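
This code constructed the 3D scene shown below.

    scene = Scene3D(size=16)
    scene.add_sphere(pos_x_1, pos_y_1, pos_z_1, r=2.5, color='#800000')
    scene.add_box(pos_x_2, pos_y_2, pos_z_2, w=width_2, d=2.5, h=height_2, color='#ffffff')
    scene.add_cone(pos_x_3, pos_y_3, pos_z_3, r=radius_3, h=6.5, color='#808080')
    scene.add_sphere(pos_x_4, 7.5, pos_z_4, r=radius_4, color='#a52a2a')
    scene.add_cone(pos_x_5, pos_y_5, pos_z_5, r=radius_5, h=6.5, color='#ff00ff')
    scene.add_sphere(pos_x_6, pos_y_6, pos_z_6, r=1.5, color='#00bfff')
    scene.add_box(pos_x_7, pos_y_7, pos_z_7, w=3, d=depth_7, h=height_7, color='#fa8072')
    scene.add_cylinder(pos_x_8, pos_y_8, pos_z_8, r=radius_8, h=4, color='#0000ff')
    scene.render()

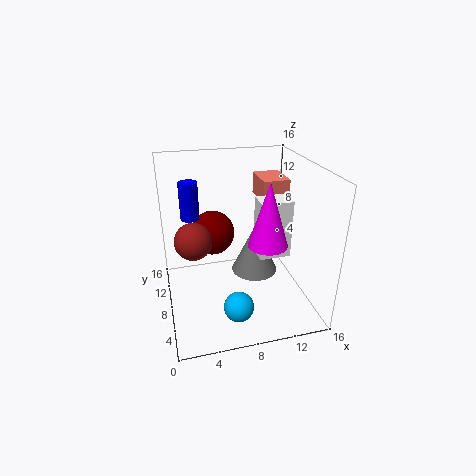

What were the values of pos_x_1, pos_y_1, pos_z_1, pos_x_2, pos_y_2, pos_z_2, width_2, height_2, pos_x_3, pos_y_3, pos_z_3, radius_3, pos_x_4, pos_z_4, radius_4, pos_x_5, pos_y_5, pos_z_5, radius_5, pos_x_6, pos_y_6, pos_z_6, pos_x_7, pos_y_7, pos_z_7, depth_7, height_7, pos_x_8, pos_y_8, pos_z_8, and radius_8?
pos_x_1 = 5.5
pos_y_1 = 10
pos_z_1 = 8
pos_x_2 = 10
pos_y_2 = 6
pos_z_2 = 6
width_2 = 3.5
height_2 = 6.5
pos_x_3 = 11.5
pos_y_3 = 12.5
pos_z_3 = 0.5
radius_3 = 3
pos_x_4 = 3
pos_z_4 = 8.5
radius_4 = 2
pos_x_5 = 10
pos_y_5 = 4
pos_z_5 = 9
radius_5 = 2
pos_x_6 = 6.5
pos_y_6 = 2
pos_z_6 = 3.5
pos_x_7 = 11
pos_y_7 = 8.5
pos_z_7 = 11.5
depth_7 = 4
height_7 = 2.5
pos_x_8 = 3
pos_y_8 = 9
pos_z_8 = 10.5
radius_8 = 1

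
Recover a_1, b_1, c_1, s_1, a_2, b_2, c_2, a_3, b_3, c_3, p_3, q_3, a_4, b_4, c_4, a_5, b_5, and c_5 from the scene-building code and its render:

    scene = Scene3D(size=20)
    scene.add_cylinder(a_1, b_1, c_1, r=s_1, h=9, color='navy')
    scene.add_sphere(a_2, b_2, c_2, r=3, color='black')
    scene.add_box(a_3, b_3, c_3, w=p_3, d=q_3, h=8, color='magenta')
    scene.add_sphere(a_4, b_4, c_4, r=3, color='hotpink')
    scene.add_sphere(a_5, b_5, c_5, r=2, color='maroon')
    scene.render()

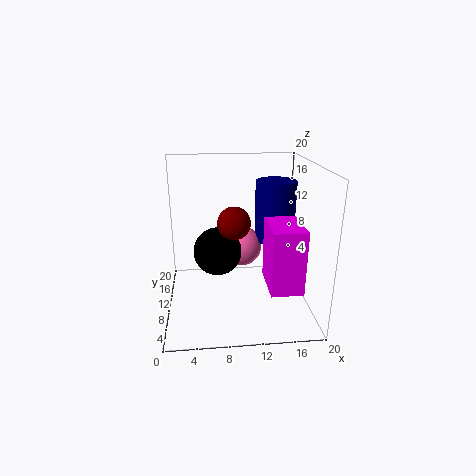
a_1 = 16
b_1 = 14
c_1 = 8
s_1 = 3
a_2 = 7
b_2 = 6
c_2 = 10
a_3 = 13
b_3 = 1
c_3 = 6
p_3 = 4
q_3 = 6
a_4 = 11
b_4 = 14
c_4 = 7
a_5 = 9
b_5 = 5
c_5 = 14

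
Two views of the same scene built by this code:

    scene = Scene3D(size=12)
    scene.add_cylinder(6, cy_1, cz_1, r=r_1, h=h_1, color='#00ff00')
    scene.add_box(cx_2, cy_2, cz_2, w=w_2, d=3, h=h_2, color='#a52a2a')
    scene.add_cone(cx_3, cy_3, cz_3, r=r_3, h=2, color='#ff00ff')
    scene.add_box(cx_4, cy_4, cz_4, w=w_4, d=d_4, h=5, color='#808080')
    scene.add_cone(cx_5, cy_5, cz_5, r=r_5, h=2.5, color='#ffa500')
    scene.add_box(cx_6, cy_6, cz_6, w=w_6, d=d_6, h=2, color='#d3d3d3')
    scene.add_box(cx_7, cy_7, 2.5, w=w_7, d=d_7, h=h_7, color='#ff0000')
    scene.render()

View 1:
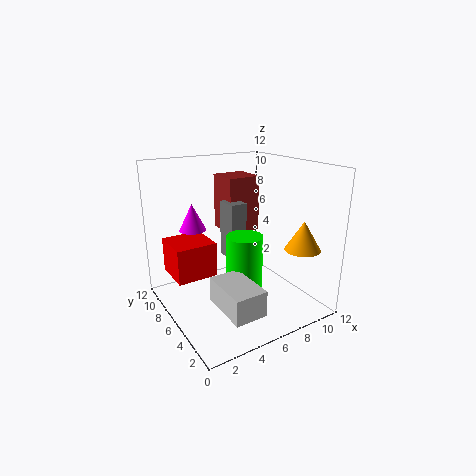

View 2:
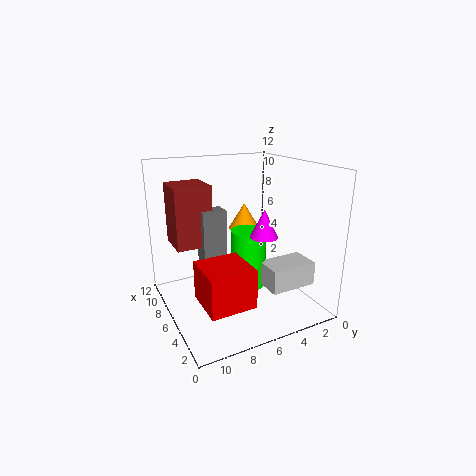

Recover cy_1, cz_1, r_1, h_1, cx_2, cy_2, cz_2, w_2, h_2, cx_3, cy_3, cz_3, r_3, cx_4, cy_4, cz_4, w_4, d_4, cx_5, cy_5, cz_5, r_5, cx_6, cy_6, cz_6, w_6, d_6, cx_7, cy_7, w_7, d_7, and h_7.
cy_1 = 5
cz_1 = 1.5
r_1 = 1.5
h_1 = 5
cx_2 = 6.5
cy_2 = 8
cz_2 = 5.5
w_2 = 3
h_2 = 5
cx_3 = 2
cy_3 = 6
cz_3 = 7.5
r_3 = 1
cx_4 = 6
cy_4 = 7
cz_4 = 3.5
w_4 = 1.5
d_4 = 2
cx_5 = 10.5
cy_5 = 3
cz_5 = 5
r_5 = 1.5
cx_6 = 2.5
cy_6 = 0.5
cz_6 = 2
w_6 = 2.5
d_6 = 4
cx_7 = 1
cy_7 = 7
w_7 = 3.5
d_7 = 3.5
h_7 = 3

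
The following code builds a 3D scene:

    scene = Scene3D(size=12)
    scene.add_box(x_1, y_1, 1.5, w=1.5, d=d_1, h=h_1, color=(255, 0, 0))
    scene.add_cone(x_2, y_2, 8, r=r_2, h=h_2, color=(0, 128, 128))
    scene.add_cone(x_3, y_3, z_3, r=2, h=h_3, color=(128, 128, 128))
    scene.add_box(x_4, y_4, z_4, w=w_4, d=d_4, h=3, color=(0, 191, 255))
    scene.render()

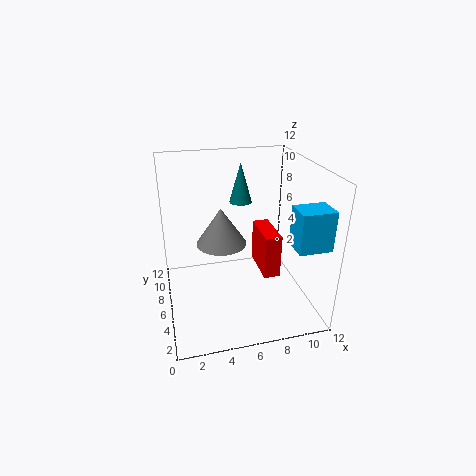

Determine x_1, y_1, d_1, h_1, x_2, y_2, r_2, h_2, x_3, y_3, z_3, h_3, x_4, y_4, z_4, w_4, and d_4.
x_1 = 8.5, y_1 = 6, d_1 = 4, h_1 = 4, x_2 = 7, y_2 = 9, r_2 = 1, h_2 = 3.5, x_3 = 4.5, y_3 = 5.5, z_3 = 6, h_3 = 3, x_4 = 9, y_4 = 0.5, z_4 = 7, w_4 = 2.5, d_4 = 2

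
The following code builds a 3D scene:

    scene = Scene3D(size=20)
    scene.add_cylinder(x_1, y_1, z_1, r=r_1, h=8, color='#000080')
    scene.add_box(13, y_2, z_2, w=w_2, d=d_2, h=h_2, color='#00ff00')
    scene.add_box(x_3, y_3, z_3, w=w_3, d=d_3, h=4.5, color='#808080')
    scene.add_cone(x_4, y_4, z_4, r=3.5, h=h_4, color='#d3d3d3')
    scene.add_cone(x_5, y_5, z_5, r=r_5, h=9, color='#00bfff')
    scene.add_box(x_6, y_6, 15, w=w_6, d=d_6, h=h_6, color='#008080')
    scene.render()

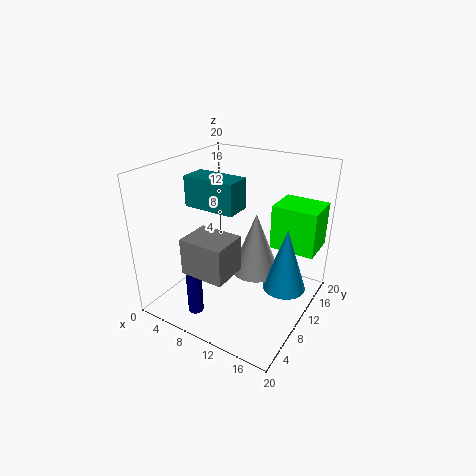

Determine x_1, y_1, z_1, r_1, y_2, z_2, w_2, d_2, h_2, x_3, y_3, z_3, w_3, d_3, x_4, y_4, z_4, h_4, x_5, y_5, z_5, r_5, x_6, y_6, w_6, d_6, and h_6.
x_1 = 8, y_1 = 2.5, z_1 = 2, r_1 = 1, y_2 = 14, z_2 = 7.5, w_2 = 6.5, d_2 = 5.5, h_2 = 6.5, x_3 = 8, y_3 = 0.5, z_3 = 9, w_3 = 5.5, d_3 = 4.5, x_4 = 11.5, y_4 = 12.5, z_4 = 4, h_4 = 9, x_5 = 16.5, y_5 = 12, z_5 = 3, r_5 = 3, x_6 = 4.5, y_6 = 6, w_6 = 7, d_6 = 3.5, h_6 = 4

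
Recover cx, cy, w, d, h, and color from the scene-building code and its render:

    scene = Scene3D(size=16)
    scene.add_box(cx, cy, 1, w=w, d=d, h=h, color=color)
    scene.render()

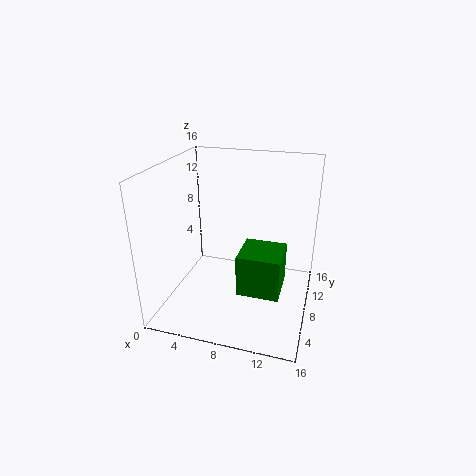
cx = 8; cy = 7; w = 5; d = 5; h = 5; color = 'green'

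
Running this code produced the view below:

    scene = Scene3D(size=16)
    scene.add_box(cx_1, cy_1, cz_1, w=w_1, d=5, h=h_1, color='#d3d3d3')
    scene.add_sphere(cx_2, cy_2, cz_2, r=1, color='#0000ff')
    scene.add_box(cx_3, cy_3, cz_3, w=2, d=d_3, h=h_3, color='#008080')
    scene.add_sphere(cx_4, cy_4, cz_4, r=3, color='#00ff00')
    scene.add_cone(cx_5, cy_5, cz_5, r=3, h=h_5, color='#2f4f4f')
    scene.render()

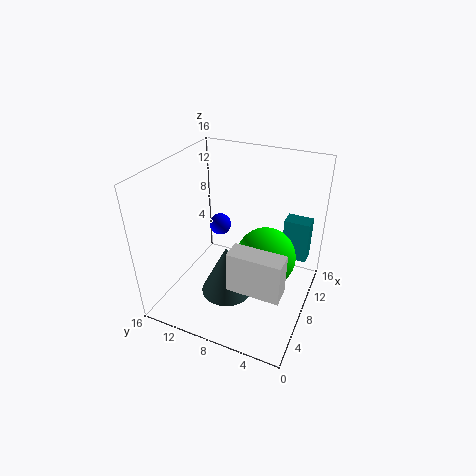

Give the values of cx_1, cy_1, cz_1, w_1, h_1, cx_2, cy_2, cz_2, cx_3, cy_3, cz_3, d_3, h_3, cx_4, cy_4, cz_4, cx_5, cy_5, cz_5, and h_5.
cx_1 = 1; cy_1 = 1; cz_1 = 7; w_1 = 2; h_1 = 4; cx_2 = 4; cy_2 = 8; cz_2 = 12; cx_3 = 12; cy_3 = 1; cz_3 = 4; d_3 = 3; h_3 = 5; cx_4 = 6; cy_4 = 4; cz_4 = 8; cx_5 = 7; cy_5 = 9; cz_5 = 1; h_5 = 6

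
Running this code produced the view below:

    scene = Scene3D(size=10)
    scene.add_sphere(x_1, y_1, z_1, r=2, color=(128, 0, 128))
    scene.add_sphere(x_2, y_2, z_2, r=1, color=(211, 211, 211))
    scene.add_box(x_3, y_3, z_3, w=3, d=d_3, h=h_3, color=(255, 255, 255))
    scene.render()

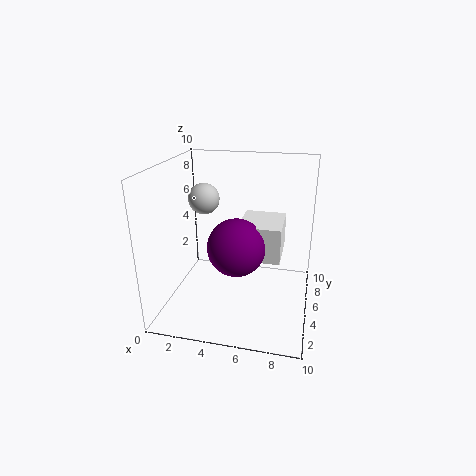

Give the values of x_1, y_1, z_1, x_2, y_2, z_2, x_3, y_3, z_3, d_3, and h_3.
x_1 = 5
y_1 = 4.5
z_1 = 4.5
x_2 = 3
y_2 = 4
z_2 = 8
x_3 = 5
y_3 = 4.5
z_3 = 3.5
d_3 = 3.5
h_3 = 2.5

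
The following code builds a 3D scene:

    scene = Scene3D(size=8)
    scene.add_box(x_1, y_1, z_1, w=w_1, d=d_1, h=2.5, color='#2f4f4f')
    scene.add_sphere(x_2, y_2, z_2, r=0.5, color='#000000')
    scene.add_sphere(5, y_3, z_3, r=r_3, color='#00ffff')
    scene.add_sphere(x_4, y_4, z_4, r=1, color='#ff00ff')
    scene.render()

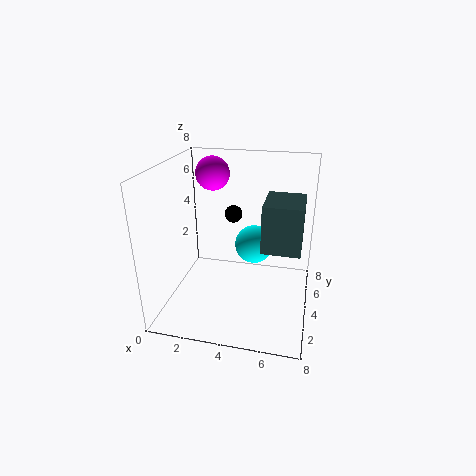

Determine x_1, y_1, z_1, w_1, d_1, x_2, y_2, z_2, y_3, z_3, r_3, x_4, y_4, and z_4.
x_1 = 5.5, y_1 = 2.5, z_1 = 4, w_1 = 2, d_1 = 2.5, x_2 = 3.5, y_2 = 5, z_2 = 5, y_3 = 3.5, z_3 = 4, r_3 = 1, x_4 = 2, y_4 = 6, z_4 = 7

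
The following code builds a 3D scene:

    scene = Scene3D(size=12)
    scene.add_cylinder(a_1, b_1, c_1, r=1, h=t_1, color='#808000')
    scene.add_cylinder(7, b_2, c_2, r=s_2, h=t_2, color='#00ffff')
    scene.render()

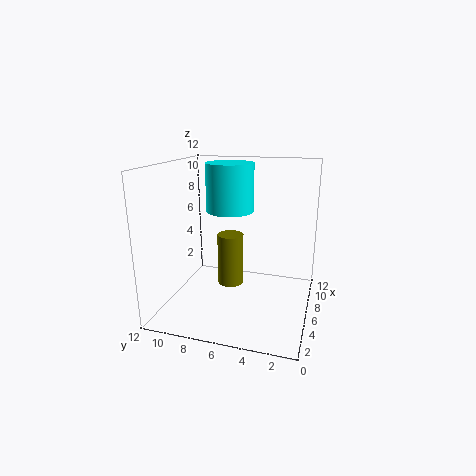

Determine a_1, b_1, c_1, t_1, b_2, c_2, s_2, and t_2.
a_1 = 4; b_1 = 6; c_1 = 3; t_1 = 4; b_2 = 7; c_2 = 8; s_2 = 2; t_2 = 4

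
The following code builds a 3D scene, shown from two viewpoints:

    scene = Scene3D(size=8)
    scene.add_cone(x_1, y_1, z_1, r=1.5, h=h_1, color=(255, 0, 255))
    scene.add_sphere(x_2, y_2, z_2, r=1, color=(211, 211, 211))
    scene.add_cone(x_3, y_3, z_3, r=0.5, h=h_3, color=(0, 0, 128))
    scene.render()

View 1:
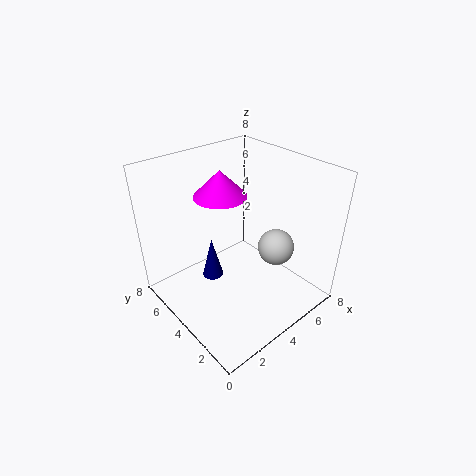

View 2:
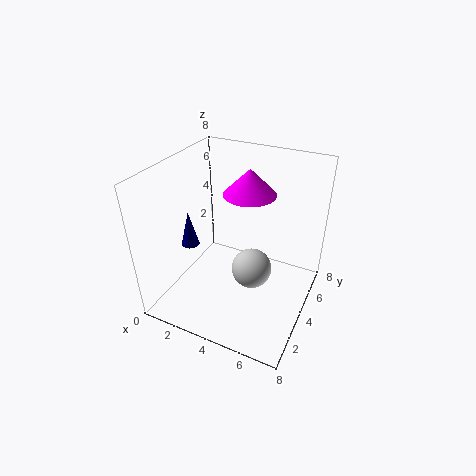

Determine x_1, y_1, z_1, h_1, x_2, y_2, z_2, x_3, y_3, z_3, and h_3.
x_1 = 4; y_1 = 5.5; z_1 = 6; h_1 = 1.5; x_2 = 5.5; y_2 = 2.5; z_2 = 3.5; x_3 = 1.5; y_3 = 3; z_3 = 3.5; h_3 = 2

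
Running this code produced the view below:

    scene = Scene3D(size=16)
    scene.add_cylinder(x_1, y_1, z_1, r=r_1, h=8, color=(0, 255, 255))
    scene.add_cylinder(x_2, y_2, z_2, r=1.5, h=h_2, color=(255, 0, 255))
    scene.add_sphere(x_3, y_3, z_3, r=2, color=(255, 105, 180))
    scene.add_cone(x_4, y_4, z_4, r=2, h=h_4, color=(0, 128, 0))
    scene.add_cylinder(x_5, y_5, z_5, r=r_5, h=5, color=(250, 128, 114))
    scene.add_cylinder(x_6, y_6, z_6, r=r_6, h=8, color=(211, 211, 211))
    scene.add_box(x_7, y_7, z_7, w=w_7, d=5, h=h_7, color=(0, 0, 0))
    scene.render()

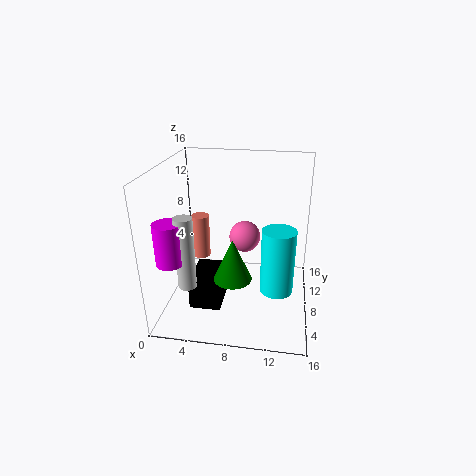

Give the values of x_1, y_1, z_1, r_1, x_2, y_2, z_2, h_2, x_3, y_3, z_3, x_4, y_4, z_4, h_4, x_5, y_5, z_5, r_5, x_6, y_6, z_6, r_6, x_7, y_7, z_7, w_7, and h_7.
x_1 = 12.5, y_1 = 9.5, z_1 = 0.5, r_1 = 2, x_2 = 1.5, y_2 = 4, z_2 = 6.5, h_2 = 4.5, x_3 = 8, y_3 = 13.5, z_3 = 5.5, x_4 = 8, y_4 = 4.5, z_4 = 5, h_4 = 4.5, x_5 = 3.5, y_5 = 9, z_5 = 5, r_5 = 1, x_6 = 3, y_6 = 4.5, z_6 = 3.5, r_6 = 1, x_7 = 3, y_7 = 4.5, z_7 = 0.5, w_7 = 3.5, h_7 = 3.5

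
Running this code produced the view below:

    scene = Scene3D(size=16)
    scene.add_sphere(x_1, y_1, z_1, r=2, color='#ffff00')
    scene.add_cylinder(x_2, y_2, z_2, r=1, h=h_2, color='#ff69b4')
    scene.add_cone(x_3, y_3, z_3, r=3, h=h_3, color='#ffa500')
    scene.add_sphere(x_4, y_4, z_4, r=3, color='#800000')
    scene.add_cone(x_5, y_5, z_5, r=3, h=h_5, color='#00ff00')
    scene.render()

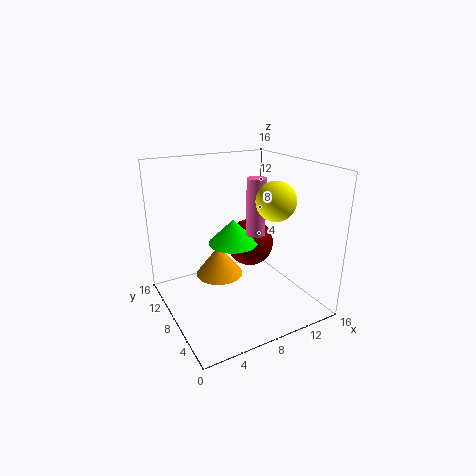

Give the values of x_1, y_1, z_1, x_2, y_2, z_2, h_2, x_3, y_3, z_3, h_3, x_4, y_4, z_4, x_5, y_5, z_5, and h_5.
x_1 = 10; y_1 = 4; z_1 = 13; x_2 = 9; y_2 = 6; z_2 = 9; h_2 = 6; x_3 = 8; y_3 = 13; z_3 = 1; h_3 = 4; x_4 = 12; y_4 = 12; z_4 = 5; x_5 = 9; y_5 = 11; z_5 = 6; h_5 = 3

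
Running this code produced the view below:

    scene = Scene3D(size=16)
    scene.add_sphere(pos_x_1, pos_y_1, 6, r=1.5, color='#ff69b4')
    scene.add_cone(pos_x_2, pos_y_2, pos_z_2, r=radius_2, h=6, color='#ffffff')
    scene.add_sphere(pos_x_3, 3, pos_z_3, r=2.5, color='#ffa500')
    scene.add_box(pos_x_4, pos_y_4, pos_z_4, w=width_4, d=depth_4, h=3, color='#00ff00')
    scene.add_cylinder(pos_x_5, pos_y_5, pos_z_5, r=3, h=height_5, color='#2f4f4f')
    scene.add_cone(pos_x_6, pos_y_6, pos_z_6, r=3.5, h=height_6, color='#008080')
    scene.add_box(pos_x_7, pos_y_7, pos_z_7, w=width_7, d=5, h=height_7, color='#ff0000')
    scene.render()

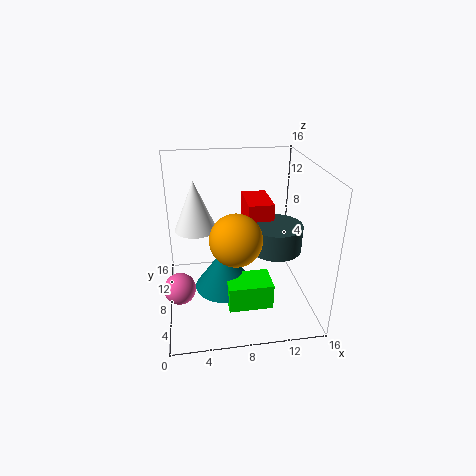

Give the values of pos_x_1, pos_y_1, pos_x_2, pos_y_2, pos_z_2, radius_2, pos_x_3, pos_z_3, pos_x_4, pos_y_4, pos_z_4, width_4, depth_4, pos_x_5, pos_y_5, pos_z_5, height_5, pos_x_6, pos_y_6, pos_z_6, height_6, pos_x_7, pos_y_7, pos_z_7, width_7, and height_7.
pos_x_1 = 1.5, pos_y_1 = 2.5, pos_x_2 = 3.5, pos_y_2 = 12, pos_z_2 = 7.5, radius_2 = 2.5, pos_x_3 = 7, pos_z_3 = 10.5, pos_x_4 = 6.5, pos_y_4 = 4.5, pos_z_4 = 0.5, width_4 = 5, depth_4 = 3.5, pos_x_5 = 12.5, pos_y_5 = 8.5, pos_z_5 = 6, height_5 = 3, pos_x_6 = 6.5, pos_y_6 = 8.5, pos_z_6 = 1.5, height_6 = 5, pos_x_7 = 9.5, pos_y_7 = 9.5, pos_z_7 = 4.5, width_7 = 3, height_7 = 6.5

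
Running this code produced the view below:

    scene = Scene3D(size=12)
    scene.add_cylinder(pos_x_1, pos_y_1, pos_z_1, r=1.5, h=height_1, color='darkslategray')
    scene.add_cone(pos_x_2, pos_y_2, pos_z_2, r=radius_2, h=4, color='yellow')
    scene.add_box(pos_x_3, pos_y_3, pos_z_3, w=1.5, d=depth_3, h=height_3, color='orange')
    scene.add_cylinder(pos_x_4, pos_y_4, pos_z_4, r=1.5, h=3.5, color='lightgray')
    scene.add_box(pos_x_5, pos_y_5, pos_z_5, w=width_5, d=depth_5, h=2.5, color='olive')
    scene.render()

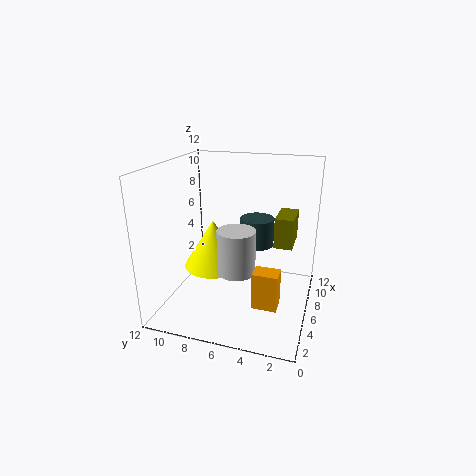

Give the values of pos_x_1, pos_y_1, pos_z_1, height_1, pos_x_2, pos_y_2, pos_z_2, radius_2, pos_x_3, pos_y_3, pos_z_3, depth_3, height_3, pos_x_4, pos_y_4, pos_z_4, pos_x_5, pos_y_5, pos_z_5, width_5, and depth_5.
pos_x_1 = 8.5, pos_y_1 = 5, pos_z_1 = 4.5, height_1 = 2.5, pos_x_2 = 5.5, pos_y_2 = 8, pos_z_2 = 3.5, radius_2 = 2.5, pos_x_3 = 3, pos_y_3 = 2, pos_z_3 = 1.5, depth_3 = 2, height_3 = 3, pos_x_4 = 4, pos_y_4 = 5.5, pos_z_4 = 4, pos_x_5 = 6, pos_y_5 = 1.5, pos_z_5 = 5.5, width_5 = 3, depth_5 = 1.5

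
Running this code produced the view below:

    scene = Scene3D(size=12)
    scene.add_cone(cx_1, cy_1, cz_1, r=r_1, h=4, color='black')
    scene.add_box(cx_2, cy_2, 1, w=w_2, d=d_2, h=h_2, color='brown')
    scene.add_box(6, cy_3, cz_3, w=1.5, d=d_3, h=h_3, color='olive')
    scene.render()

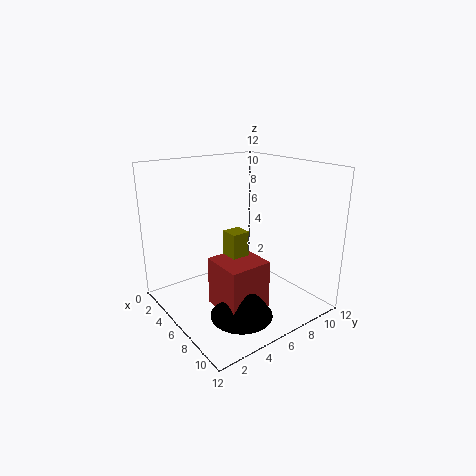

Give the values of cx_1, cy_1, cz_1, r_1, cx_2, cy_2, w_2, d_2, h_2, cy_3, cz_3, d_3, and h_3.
cx_1 = 8.5; cy_1 = 4.5; cz_1 = 0.5; r_1 = 2.5; cx_2 = 6; cy_2 = 3; w_2 = 3.5; d_2 = 3.5; h_2 = 4; cy_3 = 4.5; cz_3 = 3; d_3 = 1.5; h_3 = 4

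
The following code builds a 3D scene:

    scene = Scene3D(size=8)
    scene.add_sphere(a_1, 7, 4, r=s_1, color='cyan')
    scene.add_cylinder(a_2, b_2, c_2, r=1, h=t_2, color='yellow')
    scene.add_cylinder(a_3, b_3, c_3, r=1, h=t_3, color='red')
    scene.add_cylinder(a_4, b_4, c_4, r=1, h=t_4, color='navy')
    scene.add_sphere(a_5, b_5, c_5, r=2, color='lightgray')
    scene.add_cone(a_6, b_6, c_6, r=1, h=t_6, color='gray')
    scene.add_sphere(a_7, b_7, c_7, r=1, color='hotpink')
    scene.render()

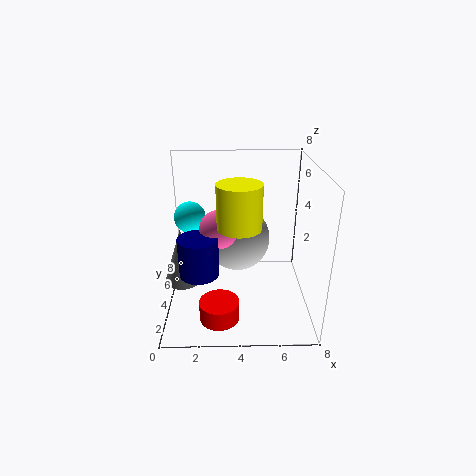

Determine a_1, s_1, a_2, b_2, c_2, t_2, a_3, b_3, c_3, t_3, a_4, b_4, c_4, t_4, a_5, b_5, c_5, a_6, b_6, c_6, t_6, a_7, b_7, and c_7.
a_1 = 1; s_1 = 1; a_2 = 4; b_2 = 1; c_2 = 6; t_2 = 2; a_3 = 3; b_3 = 1; c_3 = 1; t_3 = 1; a_4 = 2; b_4 = 2; c_4 = 3; t_4 = 2; a_5 = 4; b_5 = 6; c_5 = 3; a_6 = 1; b_6 = 3; c_6 = 2; t_6 = 3; a_7 = 3; b_7 = 3; c_7 = 5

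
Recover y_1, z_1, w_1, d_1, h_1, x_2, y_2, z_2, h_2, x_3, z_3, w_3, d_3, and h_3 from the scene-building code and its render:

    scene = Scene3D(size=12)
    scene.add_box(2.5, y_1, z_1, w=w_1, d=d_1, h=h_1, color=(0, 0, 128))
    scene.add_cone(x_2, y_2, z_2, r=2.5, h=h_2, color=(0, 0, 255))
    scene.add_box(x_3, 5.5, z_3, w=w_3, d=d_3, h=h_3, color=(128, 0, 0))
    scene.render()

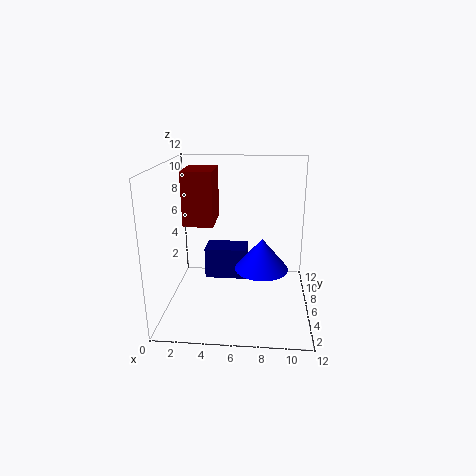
y_1 = 9; z_1 = 0.5; w_1 = 4; d_1 = 2.5; h_1 = 3; x_2 = 8; y_2 = 8.5; z_2 = 2; h_2 = 3; x_3 = 1.5; z_3 = 7; w_3 = 2.5; d_3 = 3.5; h_3 = 4.5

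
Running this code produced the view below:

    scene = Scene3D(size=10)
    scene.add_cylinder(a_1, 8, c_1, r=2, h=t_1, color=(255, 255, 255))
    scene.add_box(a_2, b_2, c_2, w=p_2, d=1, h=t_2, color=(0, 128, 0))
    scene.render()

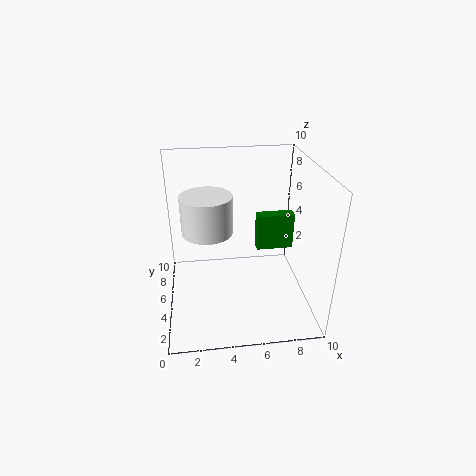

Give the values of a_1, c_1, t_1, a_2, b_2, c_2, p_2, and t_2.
a_1 = 3, c_1 = 4, t_1 = 3, a_2 = 7, b_2 = 8, c_2 = 2, p_2 = 3, t_2 = 3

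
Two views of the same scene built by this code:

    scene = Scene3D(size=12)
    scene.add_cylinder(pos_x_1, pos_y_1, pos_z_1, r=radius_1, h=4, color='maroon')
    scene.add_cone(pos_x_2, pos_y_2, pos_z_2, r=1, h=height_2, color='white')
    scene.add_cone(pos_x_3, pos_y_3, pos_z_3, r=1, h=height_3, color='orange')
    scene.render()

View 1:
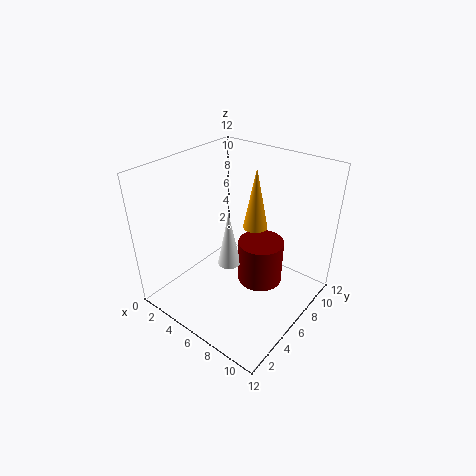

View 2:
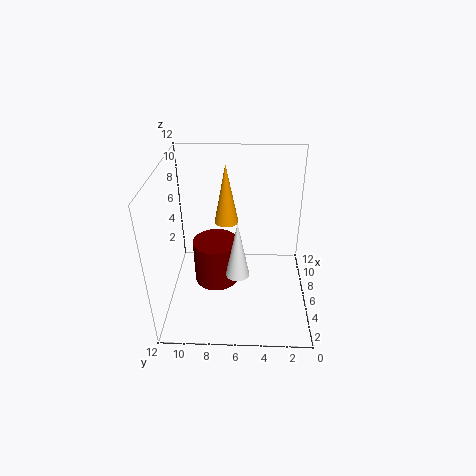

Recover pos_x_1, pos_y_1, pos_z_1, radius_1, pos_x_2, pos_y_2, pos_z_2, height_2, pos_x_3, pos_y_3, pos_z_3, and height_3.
pos_x_1 = 7; pos_y_1 = 8; pos_z_1 = 1; radius_1 = 2; pos_x_2 = 5; pos_y_2 = 6; pos_z_2 = 3; height_2 = 5; pos_x_3 = 7; pos_y_3 = 7; pos_z_3 = 7; height_3 = 5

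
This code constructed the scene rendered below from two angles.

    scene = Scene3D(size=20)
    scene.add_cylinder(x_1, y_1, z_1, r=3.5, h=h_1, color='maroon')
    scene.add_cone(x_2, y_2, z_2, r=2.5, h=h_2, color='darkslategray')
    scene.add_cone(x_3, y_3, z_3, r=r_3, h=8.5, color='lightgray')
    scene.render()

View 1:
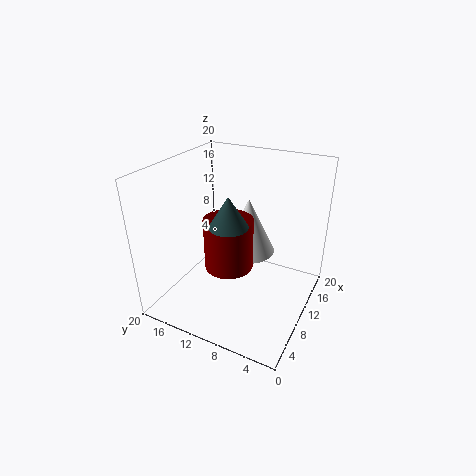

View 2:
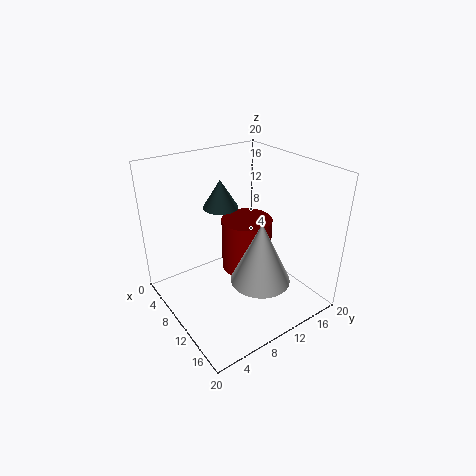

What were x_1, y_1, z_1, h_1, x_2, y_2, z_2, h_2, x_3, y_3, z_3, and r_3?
x_1 = 10, y_1 = 11.5, z_1 = 5, h_1 = 7.5, x_2 = 6.5, y_2 = 9.5, z_2 = 13.5, h_2 = 4, x_3 = 14.5, y_3 = 10.5, z_3 = 5.5, r_3 = 4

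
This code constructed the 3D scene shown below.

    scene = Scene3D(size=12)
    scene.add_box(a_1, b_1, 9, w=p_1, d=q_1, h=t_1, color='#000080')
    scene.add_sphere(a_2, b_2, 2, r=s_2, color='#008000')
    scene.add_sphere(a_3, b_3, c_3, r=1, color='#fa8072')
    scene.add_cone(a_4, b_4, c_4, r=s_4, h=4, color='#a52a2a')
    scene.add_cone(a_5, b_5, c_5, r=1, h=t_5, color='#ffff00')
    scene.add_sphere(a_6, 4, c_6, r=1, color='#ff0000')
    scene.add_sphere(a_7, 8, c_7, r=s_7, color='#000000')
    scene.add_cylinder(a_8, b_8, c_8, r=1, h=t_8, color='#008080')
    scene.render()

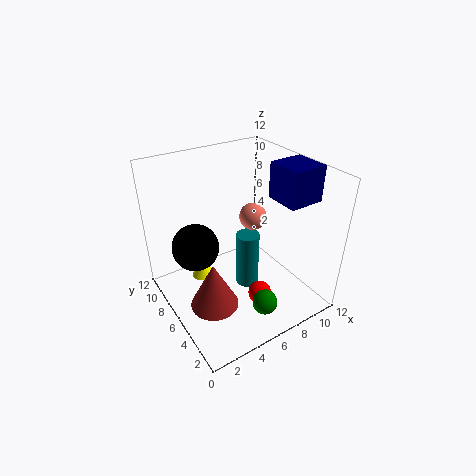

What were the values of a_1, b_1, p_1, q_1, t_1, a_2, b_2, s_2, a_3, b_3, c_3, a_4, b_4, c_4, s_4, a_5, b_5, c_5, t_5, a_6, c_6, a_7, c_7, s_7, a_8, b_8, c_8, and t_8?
a_1 = 9, b_1 = 3, p_1 = 3, q_1 = 3, t_1 = 3, a_2 = 6, b_2 = 2, s_2 = 1, a_3 = 6, b_3 = 4, c_3 = 9, a_4 = 3, b_4 = 5, c_4 = 1, s_4 = 2, a_5 = 4, b_5 = 9, c_5 = 1, t_5 = 2, a_6 = 7, c_6 = 1, a_7 = 3, c_7 = 5, s_7 = 2, a_8 = 7, b_8 = 6, c_8 = 1, t_8 = 5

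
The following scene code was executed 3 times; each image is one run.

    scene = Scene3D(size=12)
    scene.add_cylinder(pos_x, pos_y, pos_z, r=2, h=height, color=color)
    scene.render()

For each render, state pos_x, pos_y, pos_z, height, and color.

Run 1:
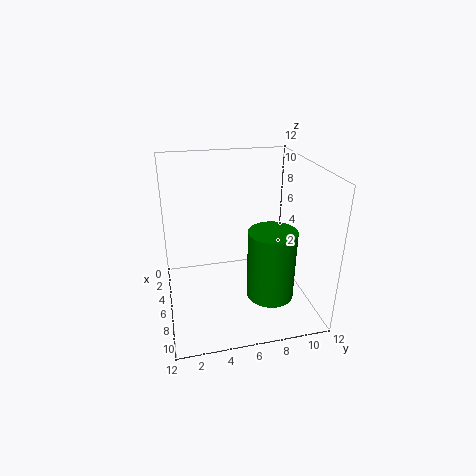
pos_x = 7.5, pos_y = 8.5, pos_z = 1, height = 6, color = 'green'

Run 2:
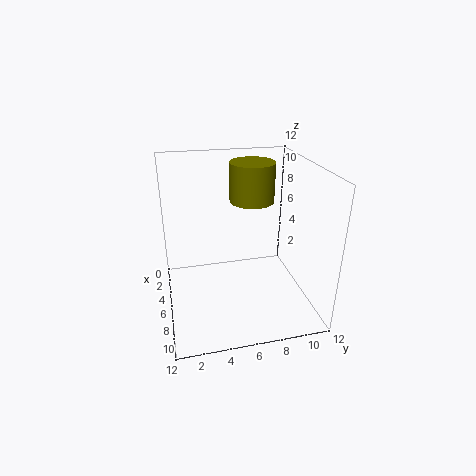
pos_x = 3, pos_y = 8, pos_z = 8, height = 3.5, color = 'olive'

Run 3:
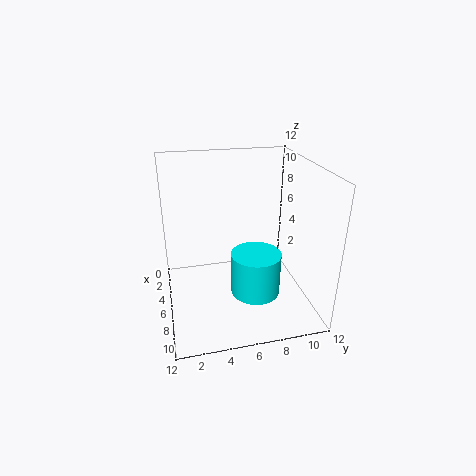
pos_x = 8, pos_y = 7, pos_z = 2, height = 3.5, color = 'cyan'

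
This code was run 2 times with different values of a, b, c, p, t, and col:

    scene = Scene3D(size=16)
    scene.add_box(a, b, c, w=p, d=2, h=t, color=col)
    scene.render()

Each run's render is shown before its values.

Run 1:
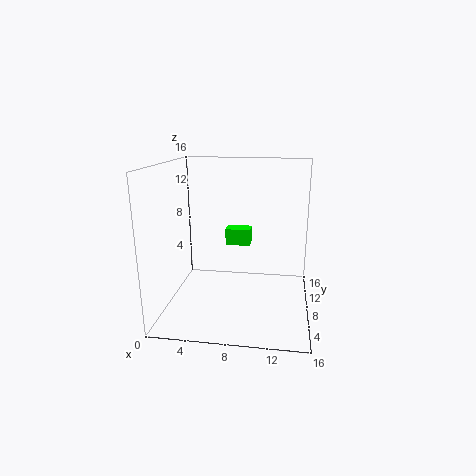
a = 6, b = 11, c = 6, p = 3, t = 2, col = 'lime'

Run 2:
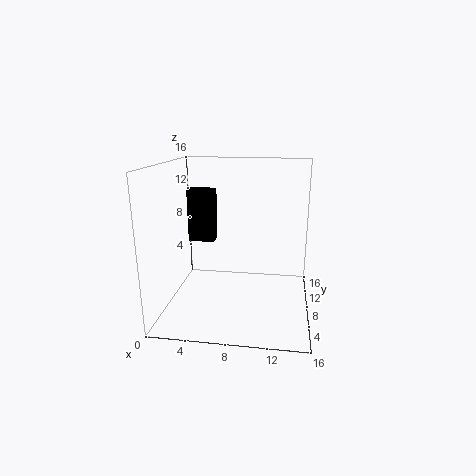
a = 2, b = 9, c = 7, p = 3, t = 6, col = 'black'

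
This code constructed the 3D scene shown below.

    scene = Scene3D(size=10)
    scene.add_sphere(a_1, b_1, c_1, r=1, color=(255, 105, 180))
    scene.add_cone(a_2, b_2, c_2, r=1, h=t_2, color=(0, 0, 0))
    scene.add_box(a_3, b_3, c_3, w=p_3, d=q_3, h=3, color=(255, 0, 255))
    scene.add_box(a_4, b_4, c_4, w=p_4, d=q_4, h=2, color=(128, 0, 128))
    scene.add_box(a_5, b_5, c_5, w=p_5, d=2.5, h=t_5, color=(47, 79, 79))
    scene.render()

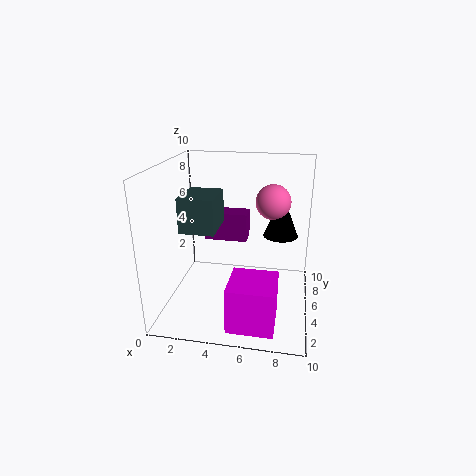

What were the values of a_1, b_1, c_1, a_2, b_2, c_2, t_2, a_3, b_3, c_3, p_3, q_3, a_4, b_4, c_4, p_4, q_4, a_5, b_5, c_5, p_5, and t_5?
a_1 = 7.5
b_1 = 2.5
c_1 = 8.5
a_2 = 8
b_2 = 2.5
c_2 = 6.5
t_2 = 2.5
a_3 = 5
b_3 = 0.5
c_3 = 0.5
p_3 = 3
q_3 = 3
a_4 = 2.5
b_4 = 5.5
c_4 = 4.5
p_4 = 3
q_4 = 1.5
a_5 = 2.5
b_5 = 0.5
c_5 = 7
p_5 = 2
t_5 = 2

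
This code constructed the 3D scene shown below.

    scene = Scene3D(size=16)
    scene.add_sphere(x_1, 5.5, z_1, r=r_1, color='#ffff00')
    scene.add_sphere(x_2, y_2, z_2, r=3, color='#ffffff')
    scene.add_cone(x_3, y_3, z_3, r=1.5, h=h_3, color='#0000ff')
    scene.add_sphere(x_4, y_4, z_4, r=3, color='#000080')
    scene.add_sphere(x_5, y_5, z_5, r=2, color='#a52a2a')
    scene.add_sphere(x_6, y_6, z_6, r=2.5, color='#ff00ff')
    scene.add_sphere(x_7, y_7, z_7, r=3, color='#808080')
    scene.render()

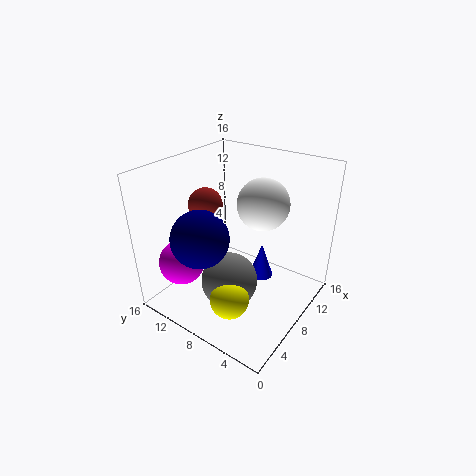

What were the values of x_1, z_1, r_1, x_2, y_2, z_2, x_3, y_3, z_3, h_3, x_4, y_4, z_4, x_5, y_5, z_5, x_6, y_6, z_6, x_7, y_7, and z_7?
x_1 = 3
z_1 = 4
r_1 = 2
x_2 = 11.5
y_2 = 7
z_2 = 11
x_3 = 12.5
y_3 = 7.5
z_3 = 0.5
h_3 = 4.5
x_4 = 3.5
y_4 = 9.5
z_4 = 9.5
x_5 = 8.5
y_5 = 13
z_5 = 10.5
x_6 = 3.5
y_6 = 12.5
z_6 = 5.5
x_7 = 5
y_7 = 7
z_7 = 4.5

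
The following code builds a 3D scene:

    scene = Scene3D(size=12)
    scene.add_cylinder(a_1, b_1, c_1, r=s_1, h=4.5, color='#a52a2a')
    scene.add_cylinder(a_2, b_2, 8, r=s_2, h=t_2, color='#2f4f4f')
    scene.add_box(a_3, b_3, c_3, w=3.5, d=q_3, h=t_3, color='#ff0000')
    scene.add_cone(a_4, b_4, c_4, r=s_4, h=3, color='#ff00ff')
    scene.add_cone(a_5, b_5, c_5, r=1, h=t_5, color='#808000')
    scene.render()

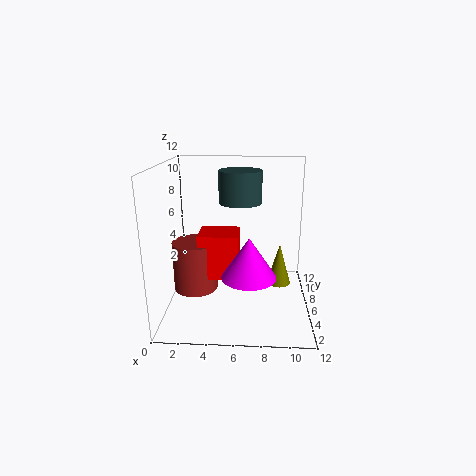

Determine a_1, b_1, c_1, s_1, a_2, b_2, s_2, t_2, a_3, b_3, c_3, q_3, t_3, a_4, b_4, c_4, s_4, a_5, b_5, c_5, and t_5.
a_1 = 2, b_1 = 7.5, c_1 = 0.5, s_1 = 2, a_2 = 6, b_2 = 10, s_2 = 2, t_2 = 3, a_3 = 2.5, b_3 = 6, c_3 = 2, q_3 = 3, t_3 = 4, a_4 = 7, b_4 = 2, c_4 = 4.5, s_4 = 2, a_5 = 9.5, b_5 = 6, c_5 = 2, t_5 = 3.5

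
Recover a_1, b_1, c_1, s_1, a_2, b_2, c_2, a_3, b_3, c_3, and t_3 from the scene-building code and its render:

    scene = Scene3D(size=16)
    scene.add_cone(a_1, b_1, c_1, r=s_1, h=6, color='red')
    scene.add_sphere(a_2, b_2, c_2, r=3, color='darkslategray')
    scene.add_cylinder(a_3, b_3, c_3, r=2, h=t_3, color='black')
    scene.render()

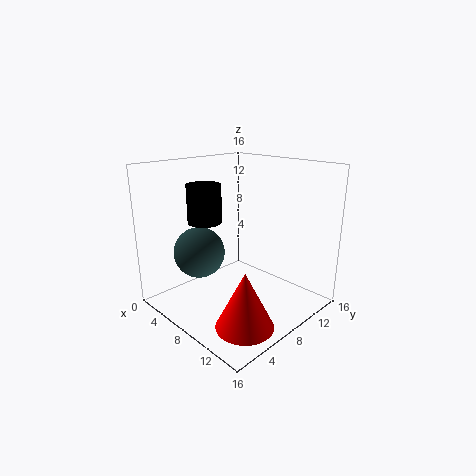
a_1 = 12.5; b_1 = 4.5; c_1 = 0.5; s_1 = 3; a_2 = 3.5; b_2 = 6; c_2 = 5.5; a_3 = 3.5; b_3 = 7; c_3 = 9; t_3 = 4.5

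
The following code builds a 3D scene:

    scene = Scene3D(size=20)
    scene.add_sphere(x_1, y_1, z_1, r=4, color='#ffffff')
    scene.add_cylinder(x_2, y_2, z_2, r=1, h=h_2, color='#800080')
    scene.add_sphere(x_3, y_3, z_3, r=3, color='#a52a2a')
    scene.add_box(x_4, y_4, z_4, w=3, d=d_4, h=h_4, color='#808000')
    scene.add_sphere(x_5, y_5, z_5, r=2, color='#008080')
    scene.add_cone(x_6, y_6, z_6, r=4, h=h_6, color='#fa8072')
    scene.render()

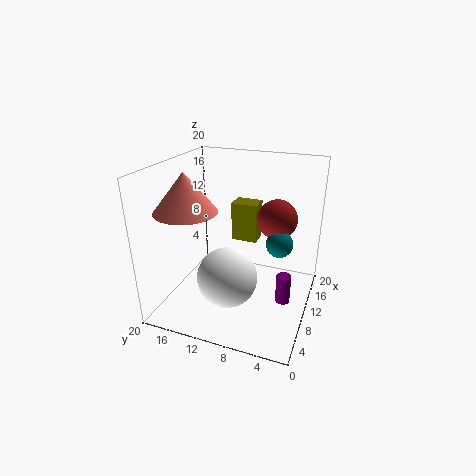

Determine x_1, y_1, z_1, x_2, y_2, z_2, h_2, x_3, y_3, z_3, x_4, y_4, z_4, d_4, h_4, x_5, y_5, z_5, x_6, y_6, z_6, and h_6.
x_1 = 6
y_1 = 10
z_1 = 6
x_2 = 9
y_2 = 3
z_2 = 2
h_2 = 4
x_3 = 16
y_3 = 6
z_3 = 11
x_4 = 15
y_4 = 9
z_4 = 7
d_4 = 4
h_4 = 6
x_5 = 14
y_5 = 5
z_5 = 8
x_6 = 5
y_6 = 15
z_6 = 15
h_6 = 5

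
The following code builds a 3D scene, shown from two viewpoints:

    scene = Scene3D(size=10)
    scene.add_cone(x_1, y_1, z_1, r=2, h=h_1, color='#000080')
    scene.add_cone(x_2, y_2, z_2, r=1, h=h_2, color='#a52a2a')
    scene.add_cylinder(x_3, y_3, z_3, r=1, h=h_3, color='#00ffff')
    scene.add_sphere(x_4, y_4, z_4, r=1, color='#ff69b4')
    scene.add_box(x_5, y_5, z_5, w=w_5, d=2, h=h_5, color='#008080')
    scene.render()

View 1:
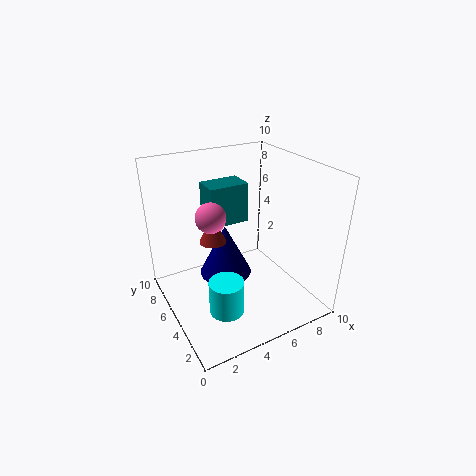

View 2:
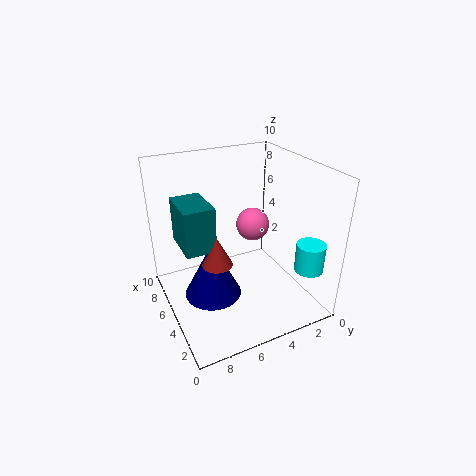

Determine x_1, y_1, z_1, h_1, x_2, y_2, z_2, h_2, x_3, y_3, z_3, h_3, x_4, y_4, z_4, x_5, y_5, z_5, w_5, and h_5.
x_1 = 5, y_1 = 7, z_1 = 1, h_1 = 4, x_2 = 4, y_2 = 7, z_2 = 4, h_2 = 2, x_3 = 2, y_3 = 1, z_3 = 3, h_3 = 2, x_4 = 3, y_4 = 5, z_4 = 7, x_5 = 4, y_5 = 7, z_5 = 5, w_5 = 3, h_5 = 3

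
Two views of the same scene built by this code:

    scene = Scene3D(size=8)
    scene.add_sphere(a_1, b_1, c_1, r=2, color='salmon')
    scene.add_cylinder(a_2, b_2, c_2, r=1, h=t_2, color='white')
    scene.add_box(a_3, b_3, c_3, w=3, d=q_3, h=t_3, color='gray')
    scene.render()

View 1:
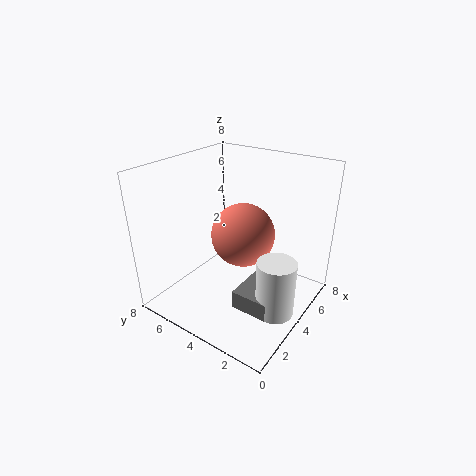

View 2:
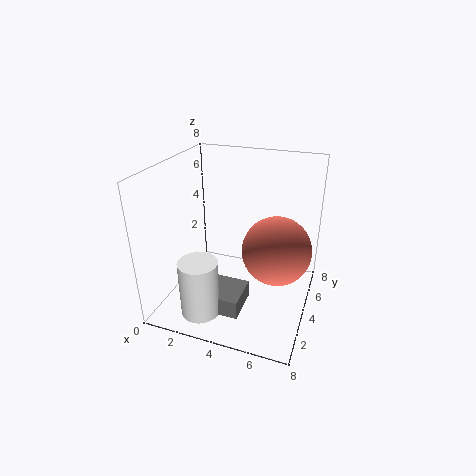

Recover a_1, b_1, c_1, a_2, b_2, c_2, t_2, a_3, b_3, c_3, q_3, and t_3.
a_1 = 6
b_1 = 5
c_1 = 3
a_2 = 3
b_2 = 1
c_2 = 1
t_2 = 3
a_3 = 2
b_3 = 1
c_3 = 1
q_3 = 2
t_3 = 1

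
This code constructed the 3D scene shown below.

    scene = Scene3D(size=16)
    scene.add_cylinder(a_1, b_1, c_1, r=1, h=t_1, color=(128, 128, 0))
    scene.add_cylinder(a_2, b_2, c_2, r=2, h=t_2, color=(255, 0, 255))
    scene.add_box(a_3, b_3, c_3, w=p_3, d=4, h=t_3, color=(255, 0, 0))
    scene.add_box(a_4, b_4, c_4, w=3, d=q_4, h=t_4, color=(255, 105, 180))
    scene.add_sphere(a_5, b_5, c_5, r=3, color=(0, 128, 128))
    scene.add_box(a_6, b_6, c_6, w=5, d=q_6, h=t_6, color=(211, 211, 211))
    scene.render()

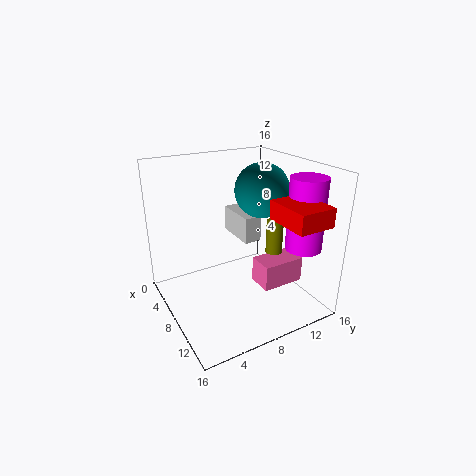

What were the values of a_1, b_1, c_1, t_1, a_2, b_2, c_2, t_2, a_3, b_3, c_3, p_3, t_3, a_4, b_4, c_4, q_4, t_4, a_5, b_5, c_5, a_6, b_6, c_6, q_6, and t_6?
a_1 = 8; b_1 = 13; c_1 = 5; t_1 = 4; a_2 = 12; b_2 = 14; c_2 = 7; t_2 = 8; a_3 = 11; b_3 = 10; c_3 = 11; p_3 = 5; t_3 = 2; a_4 = 8; b_4 = 10; c_4 = 2; q_4 = 5; t_4 = 3; a_5 = 8; b_5 = 11; c_5 = 13; a_6 = 3; b_6 = 9; c_6 = 7; q_6 = 2; t_6 = 3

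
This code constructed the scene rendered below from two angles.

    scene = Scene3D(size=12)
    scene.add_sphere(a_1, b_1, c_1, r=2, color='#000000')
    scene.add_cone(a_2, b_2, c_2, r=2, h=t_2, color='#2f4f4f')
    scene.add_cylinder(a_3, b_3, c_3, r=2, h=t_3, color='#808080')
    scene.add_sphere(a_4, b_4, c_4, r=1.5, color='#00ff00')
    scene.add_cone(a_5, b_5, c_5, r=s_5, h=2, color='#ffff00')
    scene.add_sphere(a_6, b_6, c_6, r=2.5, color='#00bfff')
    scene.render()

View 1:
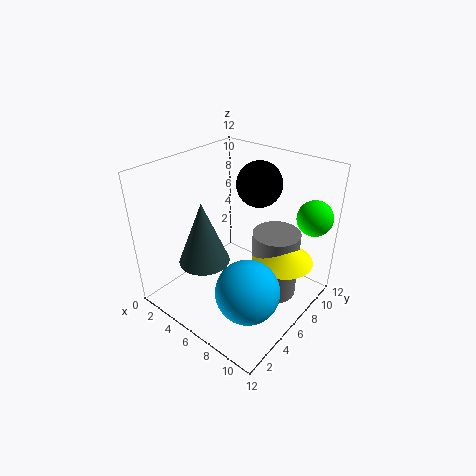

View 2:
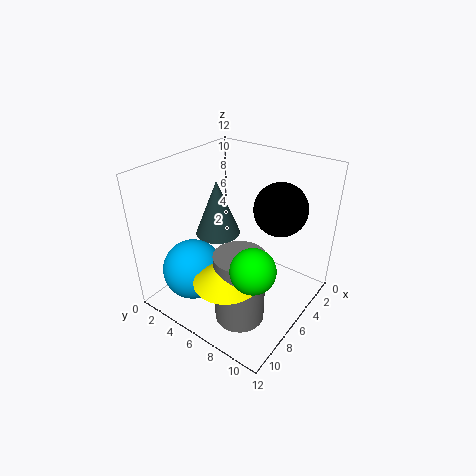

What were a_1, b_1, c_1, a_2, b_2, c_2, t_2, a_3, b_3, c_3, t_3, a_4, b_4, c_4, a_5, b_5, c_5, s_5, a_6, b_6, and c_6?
a_1 = 5.5; b_1 = 9.5; c_1 = 9.5; a_2 = 5; b_2 = 3; c_2 = 5; t_2 = 5; a_3 = 8.5; b_3 = 8; c_3 = 0.5; t_3 = 6; a_4 = 10.5; b_4 = 10.5; c_4 = 7.5; a_5 = 9.5; b_5 = 7.5; c_5 = 4.5; s_5 = 2.5; a_6 = 9; b_6 = 3.5; c_6 = 3.5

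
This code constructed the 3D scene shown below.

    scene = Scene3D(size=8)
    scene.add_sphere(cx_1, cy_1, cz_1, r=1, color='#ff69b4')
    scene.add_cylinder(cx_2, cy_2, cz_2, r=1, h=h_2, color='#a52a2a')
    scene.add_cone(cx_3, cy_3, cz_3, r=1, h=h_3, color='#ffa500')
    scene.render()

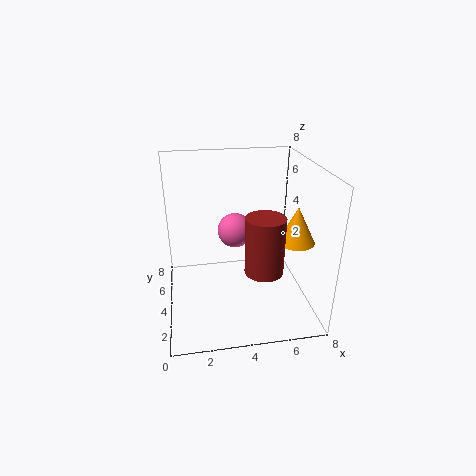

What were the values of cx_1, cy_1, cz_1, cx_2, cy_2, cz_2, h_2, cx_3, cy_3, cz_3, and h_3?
cx_1 = 4; cy_1 = 5; cz_1 = 4; cx_2 = 5; cy_2 = 2; cz_2 = 3; h_2 = 3; cx_3 = 7; cy_3 = 3; cz_3 = 4; h_3 = 2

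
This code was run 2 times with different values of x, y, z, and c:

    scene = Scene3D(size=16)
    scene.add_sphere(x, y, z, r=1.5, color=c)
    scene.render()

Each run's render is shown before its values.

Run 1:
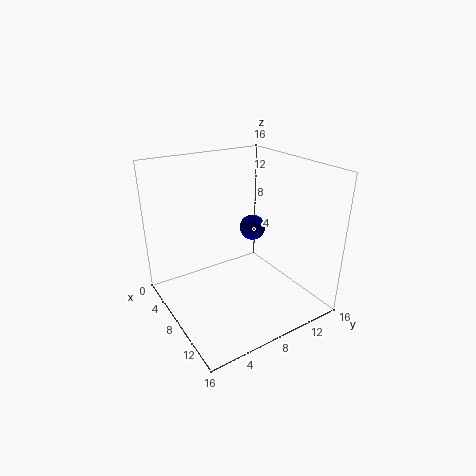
x = 6.5; y = 11; z = 8; c = 'navy'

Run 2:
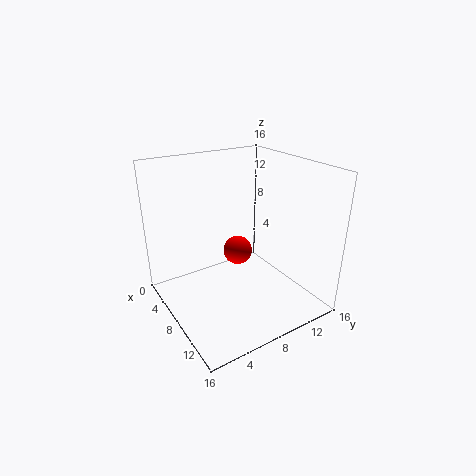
x = 9.5; y = 7; z = 7.5; c = 'red'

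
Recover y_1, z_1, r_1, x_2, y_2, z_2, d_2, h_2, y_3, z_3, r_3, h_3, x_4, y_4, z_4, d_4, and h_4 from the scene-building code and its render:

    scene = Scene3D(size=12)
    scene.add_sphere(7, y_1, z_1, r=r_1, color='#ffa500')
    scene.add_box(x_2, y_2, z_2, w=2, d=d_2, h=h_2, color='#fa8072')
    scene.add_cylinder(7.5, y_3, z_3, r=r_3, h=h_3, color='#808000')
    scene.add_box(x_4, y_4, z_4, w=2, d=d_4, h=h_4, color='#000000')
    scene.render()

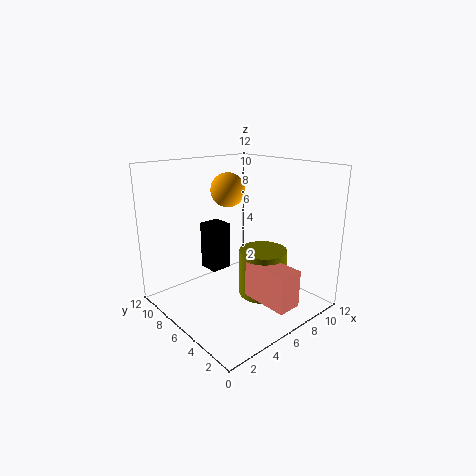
y_1 = 8.5, z_1 = 9.5, r_1 = 1.5, x_2 = 5.5, y_2 = 0.5, z_2 = 1.5, d_2 = 4, h_2 = 3, y_3 = 4.5, z_3 = 1, r_3 = 2, h_3 = 4, x_4 = 6, y_4 = 9.5, z_4 = 1.5, d_4 = 2, h_4 = 4.5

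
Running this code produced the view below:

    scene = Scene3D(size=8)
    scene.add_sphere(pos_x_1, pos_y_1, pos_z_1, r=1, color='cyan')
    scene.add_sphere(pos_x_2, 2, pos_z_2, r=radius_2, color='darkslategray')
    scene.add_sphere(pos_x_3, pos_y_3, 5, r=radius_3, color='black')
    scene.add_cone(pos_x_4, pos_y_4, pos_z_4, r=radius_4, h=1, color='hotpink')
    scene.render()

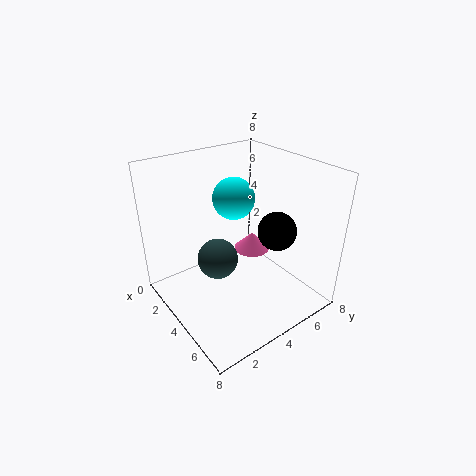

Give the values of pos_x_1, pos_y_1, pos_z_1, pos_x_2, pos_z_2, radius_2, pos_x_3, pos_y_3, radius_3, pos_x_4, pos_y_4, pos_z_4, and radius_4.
pos_x_1 = 5; pos_y_1 = 3; pos_z_1 = 7; pos_x_2 = 5; pos_z_2 = 4; radius_2 = 1; pos_x_3 = 6; pos_y_3 = 5; radius_3 = 1; pos_x_4 = 4; pos_y_4 = 5; pos_z_4 = 3; radius_4 = 1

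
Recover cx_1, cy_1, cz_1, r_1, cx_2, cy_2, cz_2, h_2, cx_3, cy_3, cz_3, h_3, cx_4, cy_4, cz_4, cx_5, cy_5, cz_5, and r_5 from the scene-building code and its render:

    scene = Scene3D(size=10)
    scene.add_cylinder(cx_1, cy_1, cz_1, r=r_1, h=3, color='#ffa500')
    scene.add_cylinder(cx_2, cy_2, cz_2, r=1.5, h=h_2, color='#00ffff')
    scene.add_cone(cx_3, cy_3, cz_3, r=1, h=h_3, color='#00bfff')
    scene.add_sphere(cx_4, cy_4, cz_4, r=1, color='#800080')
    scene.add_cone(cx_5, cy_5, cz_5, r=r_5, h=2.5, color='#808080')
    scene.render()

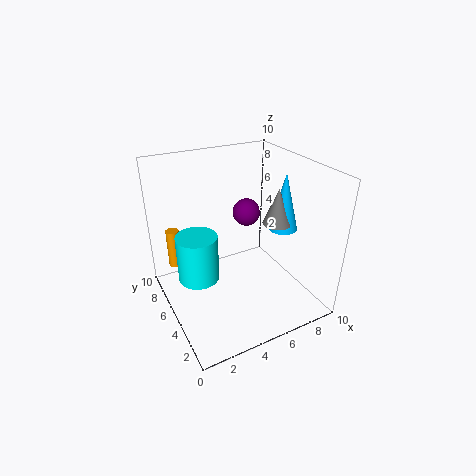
cx_1 = 1.5, cy_1 = 9, cz_1 = 1.5, r_1 = 0.5, cx_2 = 2.5, cy_2 = 6.5, cz_2 = 1.5, h_2 = 3.5, cx_3 = 8, cy_3 = 4, cz_3 = 5.5, h_3 = 4, cx_4 = 6.5, cy_4 = 6.5, cz_4 = 6, cx_5 = 7.5, cy_5 = 4, cz_5 = 6, r_5 = 1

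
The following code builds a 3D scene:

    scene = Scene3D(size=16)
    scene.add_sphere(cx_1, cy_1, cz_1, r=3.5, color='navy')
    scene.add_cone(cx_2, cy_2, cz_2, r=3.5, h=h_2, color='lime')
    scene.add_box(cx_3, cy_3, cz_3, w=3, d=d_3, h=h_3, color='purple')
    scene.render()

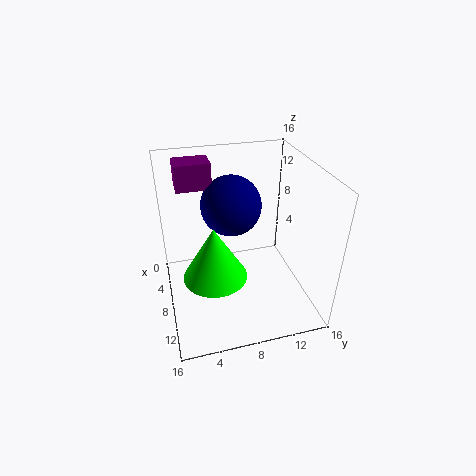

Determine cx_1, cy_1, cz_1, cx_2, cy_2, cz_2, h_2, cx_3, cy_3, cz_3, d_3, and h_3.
cx_1 = 5; cy_1 = 8; cz_1 = 10.5; cx_2 = 9.5; cy_2 = 5; cz_2 = 4.5; h_2 = 6; cx_3 = 1.5; cy_3 = 2; cz_3 = 12.5; d_3 = 4; h_3 = 3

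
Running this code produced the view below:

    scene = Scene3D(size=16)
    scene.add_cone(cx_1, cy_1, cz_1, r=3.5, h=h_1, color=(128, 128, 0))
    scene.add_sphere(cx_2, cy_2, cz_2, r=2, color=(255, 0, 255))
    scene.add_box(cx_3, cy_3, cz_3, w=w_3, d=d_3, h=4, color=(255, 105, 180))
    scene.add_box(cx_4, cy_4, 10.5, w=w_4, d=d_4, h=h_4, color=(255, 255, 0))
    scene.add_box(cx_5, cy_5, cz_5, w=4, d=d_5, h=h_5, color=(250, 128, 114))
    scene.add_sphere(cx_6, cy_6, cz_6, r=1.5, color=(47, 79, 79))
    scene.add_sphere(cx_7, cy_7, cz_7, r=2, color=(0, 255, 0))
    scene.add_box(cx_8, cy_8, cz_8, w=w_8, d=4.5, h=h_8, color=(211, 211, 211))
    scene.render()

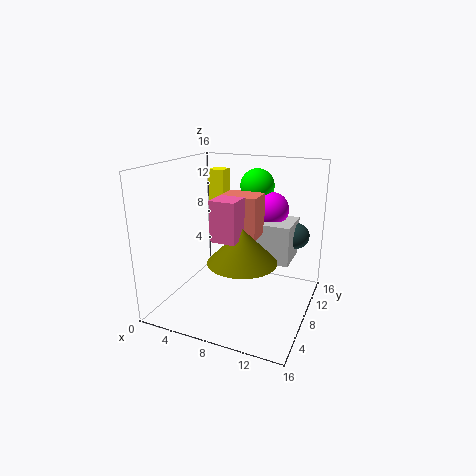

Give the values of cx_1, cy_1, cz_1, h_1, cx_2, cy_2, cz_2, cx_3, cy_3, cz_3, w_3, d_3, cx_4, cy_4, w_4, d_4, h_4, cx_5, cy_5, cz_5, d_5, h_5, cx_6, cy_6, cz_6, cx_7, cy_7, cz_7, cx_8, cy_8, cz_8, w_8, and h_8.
cx_1 = 10; cy_1 = 4.5; cz_1 = 7; h_1 = 3.5; cx_2 = 10.5; cy_2 = 12; cz_2 = 10.5; cx_3 = 7.5; cy_3 = 2.5; cz_3 = 9.5; w_3 = 2.5; d_3 = 2.5; cx_4 = 2; cy_4 = 12.5; w_4 = 2; d_4 = 2; h_4 = 4; cx_5 = 6.5; cy_5 = 6.5; cz_5 = 8.5; d_5 = 3; h_5 = 4.5; cx_6 = 13.5; cy_6 = 12.5; cz_6 = 7.5; cx_7 = 8.5; cy_7 = 12.5; cz_7 = 13; cx_8 = 8.5; cy_8 = 9; cz_8 = 5; w_8 = 5; h_8 = 4.5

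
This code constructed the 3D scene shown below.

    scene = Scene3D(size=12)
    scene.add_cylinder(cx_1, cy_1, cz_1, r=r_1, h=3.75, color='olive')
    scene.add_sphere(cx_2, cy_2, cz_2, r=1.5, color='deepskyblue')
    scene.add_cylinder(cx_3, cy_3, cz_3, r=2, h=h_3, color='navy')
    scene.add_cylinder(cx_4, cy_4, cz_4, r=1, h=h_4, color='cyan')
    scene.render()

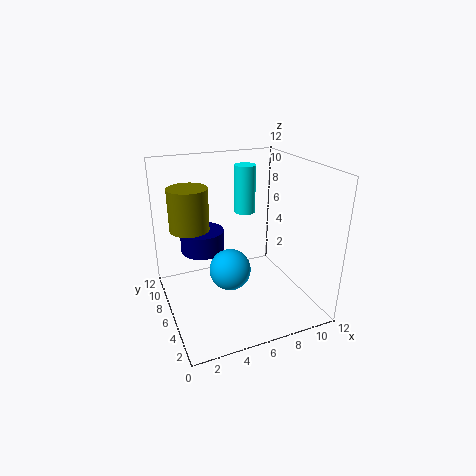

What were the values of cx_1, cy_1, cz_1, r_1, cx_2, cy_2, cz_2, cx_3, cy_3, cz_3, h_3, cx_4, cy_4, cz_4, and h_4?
cx_1 = 2.75; cy_1 = 9.25; cz_1 = 6; r_1 = 1.75; cx_2 = 4; cy_2 = 2.75; cz_2 = 5.25; cx_3 = 4; cy_3 = 9.75; cz_3 = 3.5; h_3 = 2; cx_4 = 8.5; cy_4 = 10.25; cz_4 = 6.5; h_4 = 4.5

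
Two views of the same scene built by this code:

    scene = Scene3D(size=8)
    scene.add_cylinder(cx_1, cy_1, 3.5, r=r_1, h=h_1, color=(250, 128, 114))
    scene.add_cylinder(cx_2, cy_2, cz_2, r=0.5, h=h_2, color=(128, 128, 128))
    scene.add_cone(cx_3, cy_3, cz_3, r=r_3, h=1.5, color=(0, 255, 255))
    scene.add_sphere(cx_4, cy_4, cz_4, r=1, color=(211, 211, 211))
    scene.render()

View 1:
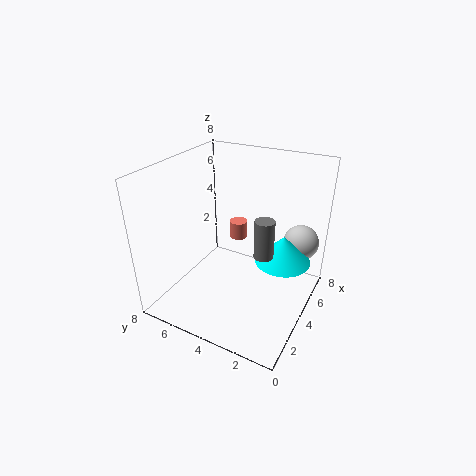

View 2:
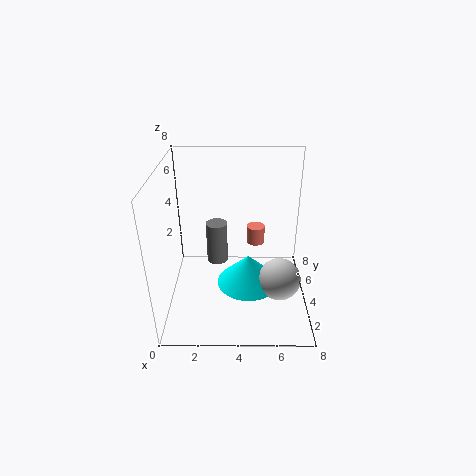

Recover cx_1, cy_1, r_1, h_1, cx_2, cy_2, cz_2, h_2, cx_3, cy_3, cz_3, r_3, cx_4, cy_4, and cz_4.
cx_1 = 5; cy_1 = 4.5; r_1 = 0.5; h_1 = 1; cx_2 = 3; cy_2 = 2; cz_2 = 4; h_2 = 2; cx_3 = 4.5; cy_3 = 1.5; cz_3 = 3; r_3 = 1.5; cx_4 = 6; cy_4 = 1; cz_4 = 3.5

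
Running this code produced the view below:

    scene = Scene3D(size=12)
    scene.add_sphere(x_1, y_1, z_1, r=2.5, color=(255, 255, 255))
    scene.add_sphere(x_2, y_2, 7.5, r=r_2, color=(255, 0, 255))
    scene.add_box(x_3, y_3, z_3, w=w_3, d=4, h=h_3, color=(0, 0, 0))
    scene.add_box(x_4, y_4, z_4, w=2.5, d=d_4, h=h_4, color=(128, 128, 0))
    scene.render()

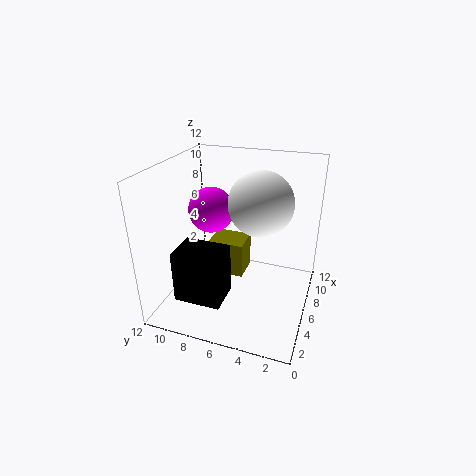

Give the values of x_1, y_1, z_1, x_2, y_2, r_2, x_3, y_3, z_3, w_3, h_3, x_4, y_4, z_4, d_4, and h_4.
x_1 = 5.5, y_1 = 4, z_1 = 9.5, x_2 = 7.5, y_2 = 9, r_2 = 2, x_3 = 2.5, y_3 = 6.5, z_3 = 1, w_3 = 3, h_3 = 4.5, x_4 = 5.5, y_4 = 5.5, z_4 = 2.5, d_4 = 3, h_4 = 3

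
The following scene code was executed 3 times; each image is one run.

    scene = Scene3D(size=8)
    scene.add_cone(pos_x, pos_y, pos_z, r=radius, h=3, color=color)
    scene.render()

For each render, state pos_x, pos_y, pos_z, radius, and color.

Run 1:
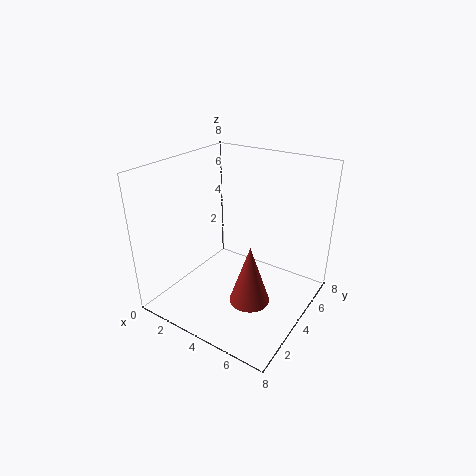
pos_x = 6; pos_y = 2; pos_z = 2; radius = 1; color = 'brown'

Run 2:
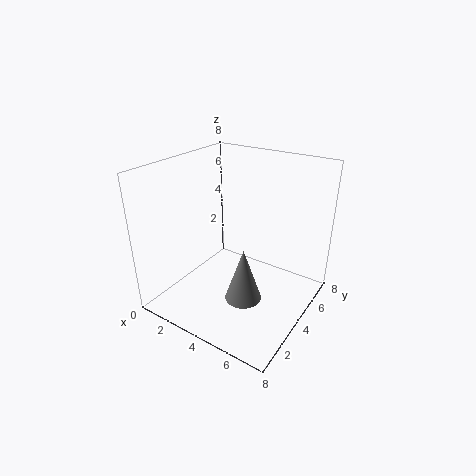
pos_x = 5; pos_y = 3; pos_z = 1; radius = 1; color = 'gray'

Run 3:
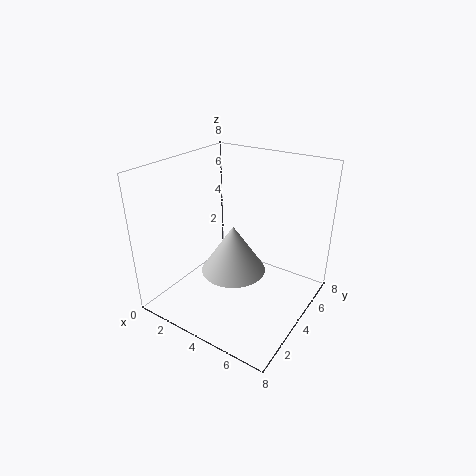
pos_x = 3; pos_y = 5; pos_z = 1; radius = 2; color = 'lightgray'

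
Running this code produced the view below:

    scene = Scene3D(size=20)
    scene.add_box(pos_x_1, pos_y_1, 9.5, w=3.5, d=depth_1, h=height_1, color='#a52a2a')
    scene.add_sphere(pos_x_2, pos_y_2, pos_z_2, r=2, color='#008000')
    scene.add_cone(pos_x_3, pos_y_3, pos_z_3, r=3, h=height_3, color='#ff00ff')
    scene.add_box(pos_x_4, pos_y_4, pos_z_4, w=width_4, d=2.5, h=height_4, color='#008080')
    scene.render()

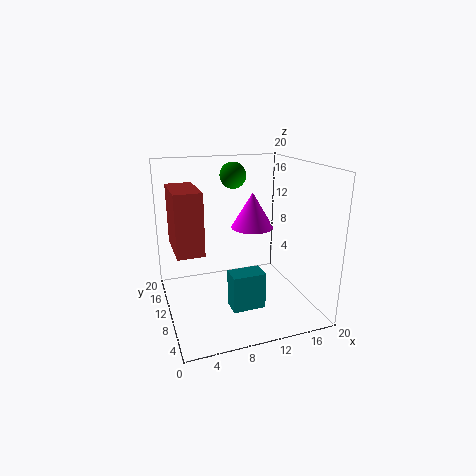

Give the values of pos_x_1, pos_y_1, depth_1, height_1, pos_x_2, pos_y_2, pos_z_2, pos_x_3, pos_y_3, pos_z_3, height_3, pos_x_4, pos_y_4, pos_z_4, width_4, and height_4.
pos_x_1 = 1, pos_y_1 = 6.5, depth_1 = 7, height_1 = 8, pos_x_2 = 11.5, pos_y_2 = 16.5, pos_z_2 = 17.5, pos_x_3 = 12.5, pos_y_3 = 11, pos_z_3 = 11, height_3 = 5, pos_x_4 = 6.5, pos_y_4 = 1.5, pos_z_4 = 4, width_4 = 4, height_4 = 4.5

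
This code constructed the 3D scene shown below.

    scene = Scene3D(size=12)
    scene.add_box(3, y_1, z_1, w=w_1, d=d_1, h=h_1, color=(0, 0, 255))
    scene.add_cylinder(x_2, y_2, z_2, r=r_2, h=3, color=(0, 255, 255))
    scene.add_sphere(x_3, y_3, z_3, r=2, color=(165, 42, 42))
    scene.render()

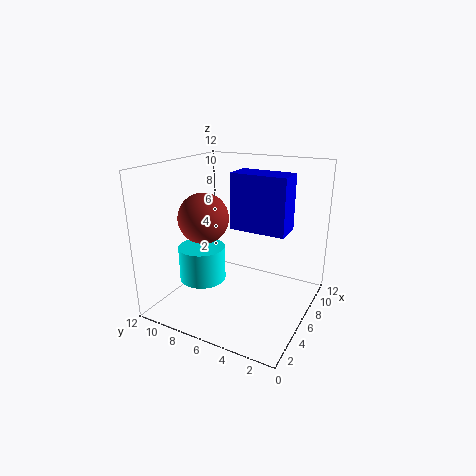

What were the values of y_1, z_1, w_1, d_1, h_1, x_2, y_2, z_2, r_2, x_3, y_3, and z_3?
y_1 = 1, z_1 = 8, w_1 = 2, d_1 = 4, h_1 = 4, x_2 = 5, y_2 = 9, z_2 = 2, r_2 = 2, x_3 = 4, y_3 = 8, z_3 = 8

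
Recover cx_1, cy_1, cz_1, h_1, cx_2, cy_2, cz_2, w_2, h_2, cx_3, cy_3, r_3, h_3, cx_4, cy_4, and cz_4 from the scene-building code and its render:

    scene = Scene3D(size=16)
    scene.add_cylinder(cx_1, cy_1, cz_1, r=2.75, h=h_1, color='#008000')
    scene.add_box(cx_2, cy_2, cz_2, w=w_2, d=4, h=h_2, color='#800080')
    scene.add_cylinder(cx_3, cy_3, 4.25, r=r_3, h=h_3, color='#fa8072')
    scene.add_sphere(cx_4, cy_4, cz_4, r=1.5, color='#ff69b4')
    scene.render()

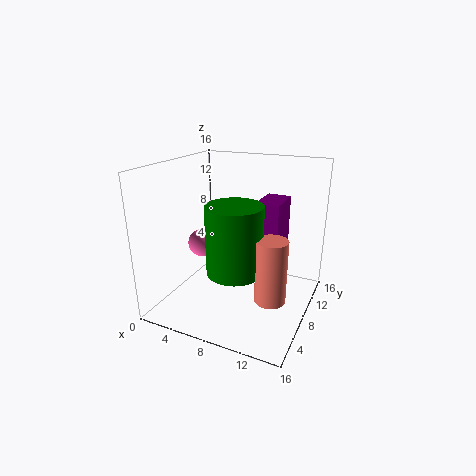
cx_1 = 9.75, cy_1 = 3.5, cz_1 = 6.5, h_1 = 6.75, cx_2 = 10.5, cy_2 = 6.5, cz_2 = 7.5, w_2 = 2.5, h_2 = 5.25, cx_3 = 13.5, cy_3 = 3.5, r_3 = 1.5, h_3 = 6.25, cx_4 = 4.75, cy_4 = 5.75, cz_4 = 7.75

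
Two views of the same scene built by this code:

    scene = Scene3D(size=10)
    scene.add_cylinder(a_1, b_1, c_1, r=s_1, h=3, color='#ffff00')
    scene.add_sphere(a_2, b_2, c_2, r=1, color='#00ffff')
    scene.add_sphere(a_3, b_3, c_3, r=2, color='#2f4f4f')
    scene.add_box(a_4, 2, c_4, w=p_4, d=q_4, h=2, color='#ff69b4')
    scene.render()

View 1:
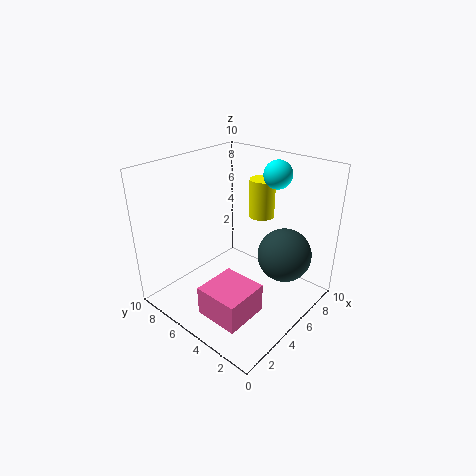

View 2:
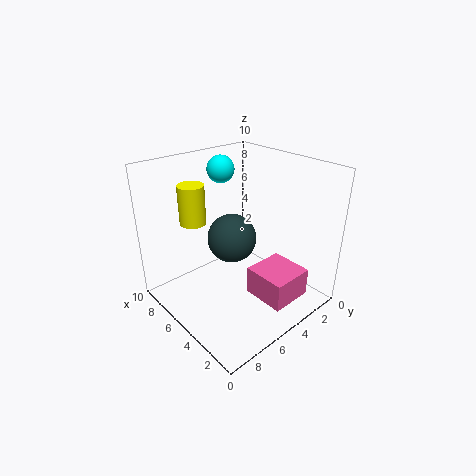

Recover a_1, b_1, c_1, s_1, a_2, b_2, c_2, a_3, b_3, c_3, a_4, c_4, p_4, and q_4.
a_1 = 9, b_1 = 6, c_1 = 5, s_1 = 1, a_2 = 8, b_2 = 4, c_2 = 9, a_3 = 8, b_3 = 3, c_3 = 3, a_4 = 1, c_4 = 1, p_4 = 3, q_4 = 3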